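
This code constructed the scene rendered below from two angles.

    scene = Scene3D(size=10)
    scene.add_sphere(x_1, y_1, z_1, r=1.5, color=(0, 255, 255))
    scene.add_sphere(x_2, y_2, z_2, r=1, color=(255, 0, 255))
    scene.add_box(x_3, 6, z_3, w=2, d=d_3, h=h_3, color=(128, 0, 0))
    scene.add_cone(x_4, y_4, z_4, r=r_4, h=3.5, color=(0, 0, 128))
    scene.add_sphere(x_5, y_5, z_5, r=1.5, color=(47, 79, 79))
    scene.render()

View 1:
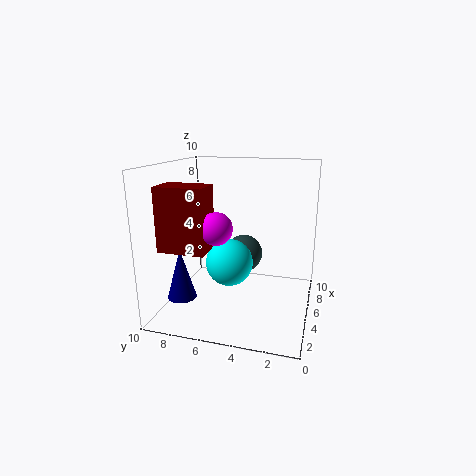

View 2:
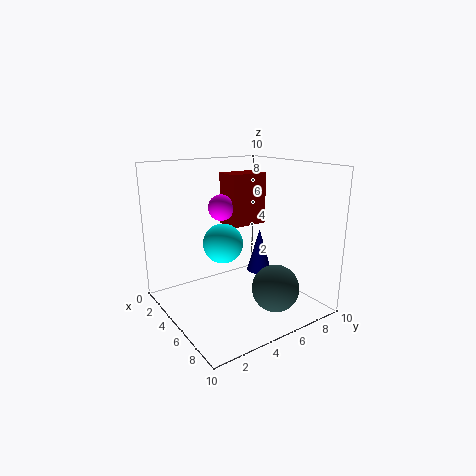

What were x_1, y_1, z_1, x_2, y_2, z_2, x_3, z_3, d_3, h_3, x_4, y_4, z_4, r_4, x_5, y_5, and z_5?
x_1 = 3
y_1 = 5
z_1 = 4
x_2 = 2
y_2 = 5.5
z_2 = 6.5
x_3 = 1
z_3 = 5
d_3 = 3
h_3 = 4
x_4 = 3
y_4 = 8.5
z_4 = 1
r_4 = 1
x_5 = 8.5
y_5 = 5.5
z_5 = 2.5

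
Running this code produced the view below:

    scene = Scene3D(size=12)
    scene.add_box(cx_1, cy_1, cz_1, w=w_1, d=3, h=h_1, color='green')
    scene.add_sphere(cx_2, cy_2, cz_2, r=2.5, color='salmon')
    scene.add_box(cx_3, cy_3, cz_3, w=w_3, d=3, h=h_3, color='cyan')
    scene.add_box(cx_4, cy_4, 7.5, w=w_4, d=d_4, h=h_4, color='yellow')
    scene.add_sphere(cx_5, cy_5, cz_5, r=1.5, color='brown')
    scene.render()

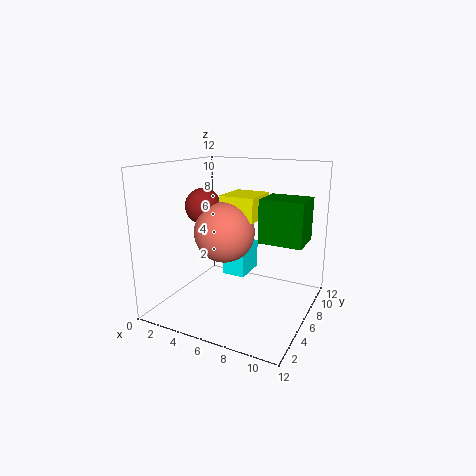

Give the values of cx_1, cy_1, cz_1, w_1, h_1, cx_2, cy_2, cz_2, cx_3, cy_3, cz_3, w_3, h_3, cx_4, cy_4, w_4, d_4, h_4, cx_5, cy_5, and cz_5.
cx_1 = 8; cy_1 = 5.5; cz_1 = 6; w_1 = 3.5; h_1 = 3.5; cx_2 = 5; cy_2 = 5.5; cz_2 = 6.5; cx_3 = 4.5; cy_3 = 6; cz_3 = 2.5; w_3 = 2; h_3 = 2.5; cx_4 = 4.5; cy_4 = 5.5; w_4 = 3; d_4 = 3.5; h_4 = 2; cx_5 = 3; cy_5 = 5.5; cz_5 = 8.5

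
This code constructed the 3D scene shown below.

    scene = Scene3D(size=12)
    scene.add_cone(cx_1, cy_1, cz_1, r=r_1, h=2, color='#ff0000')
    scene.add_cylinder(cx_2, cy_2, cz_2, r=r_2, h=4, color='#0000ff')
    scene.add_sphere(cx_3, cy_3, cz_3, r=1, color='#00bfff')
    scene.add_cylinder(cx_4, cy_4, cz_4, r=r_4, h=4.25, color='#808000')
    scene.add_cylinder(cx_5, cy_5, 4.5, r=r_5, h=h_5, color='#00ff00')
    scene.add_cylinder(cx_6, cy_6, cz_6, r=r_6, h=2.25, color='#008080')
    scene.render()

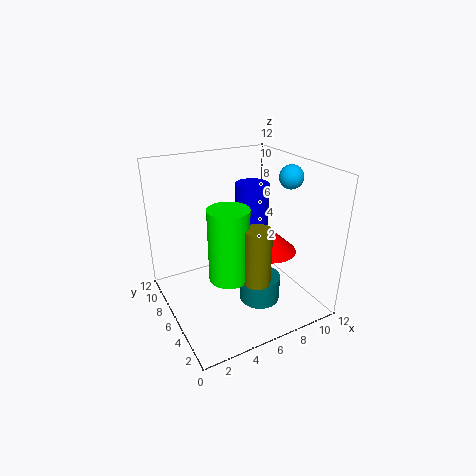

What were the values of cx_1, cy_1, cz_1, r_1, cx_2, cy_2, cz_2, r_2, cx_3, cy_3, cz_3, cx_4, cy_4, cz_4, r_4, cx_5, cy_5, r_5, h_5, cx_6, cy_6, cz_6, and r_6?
cx_1 = 8.75, cy_1 = 5.25, cz_1 = 4.5, r_1 = 2.25, cx_2 = 8.5, cy_2 = 8, cz_2 = 5.75, r_2 = 1.5, cx_3 = 10.5, cy_3 = 5.25, cz_3 = 10.75, cx_4 = 5.25, cy_4 = 1.75, cz_4 = 4.5, r_4 = 1, cx_5 = 3.75, cy_5 = 3.25, r_5 = 1.5, h_5 = 5.5, cx_6 = 7.5, cy_6 = 4.75, cz_6 = 0.25, r_6 = 1.75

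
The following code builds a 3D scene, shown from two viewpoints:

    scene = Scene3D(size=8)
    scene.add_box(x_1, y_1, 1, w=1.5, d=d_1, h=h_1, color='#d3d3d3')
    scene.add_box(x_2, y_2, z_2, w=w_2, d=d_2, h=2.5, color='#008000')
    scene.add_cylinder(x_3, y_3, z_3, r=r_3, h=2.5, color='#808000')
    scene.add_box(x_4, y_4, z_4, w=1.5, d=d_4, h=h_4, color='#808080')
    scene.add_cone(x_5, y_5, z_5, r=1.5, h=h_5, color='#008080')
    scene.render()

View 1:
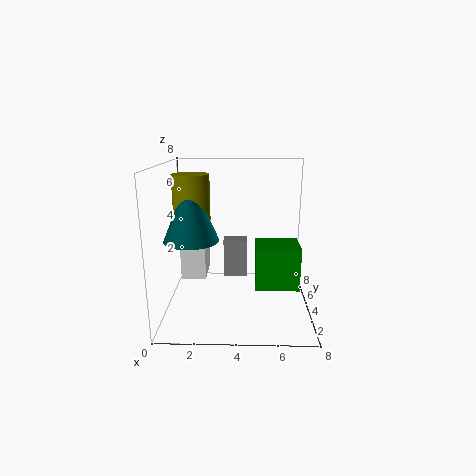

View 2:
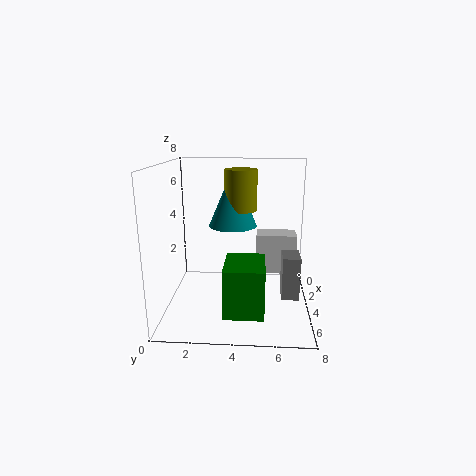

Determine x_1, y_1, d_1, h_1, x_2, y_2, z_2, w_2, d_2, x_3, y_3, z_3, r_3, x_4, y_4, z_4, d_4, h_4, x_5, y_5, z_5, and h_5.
x_1 = 0.5, y_1 = 5, d_1 = 2.5, h_1 = 2.5, x_2 = 5, y_2 = 3.5, z_2 = 1, w_2 = 2.5, d_2 = 2, x_3 = 1.5, y_3 = 4, z_3 = 5, r_3 = 1, x_4 = 3, y_4 = 6.5, z_4 = 0.5, d_4 = 1, h_4 = 2.5, x_5 = 1.5, y_5 = 3.5, z_5 = 4, h_5 = 3.5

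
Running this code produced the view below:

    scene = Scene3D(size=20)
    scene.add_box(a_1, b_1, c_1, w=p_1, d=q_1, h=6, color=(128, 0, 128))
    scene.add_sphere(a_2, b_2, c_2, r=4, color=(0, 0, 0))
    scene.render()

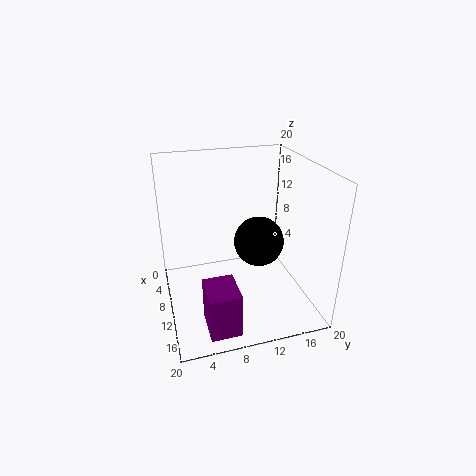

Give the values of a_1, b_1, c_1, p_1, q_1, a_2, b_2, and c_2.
a_1 = 14
b_1 = 4
c_1 = 1
p_1 = 5
q_1 = 4
a_2 = 5
b_2 = 15
c_2 = 6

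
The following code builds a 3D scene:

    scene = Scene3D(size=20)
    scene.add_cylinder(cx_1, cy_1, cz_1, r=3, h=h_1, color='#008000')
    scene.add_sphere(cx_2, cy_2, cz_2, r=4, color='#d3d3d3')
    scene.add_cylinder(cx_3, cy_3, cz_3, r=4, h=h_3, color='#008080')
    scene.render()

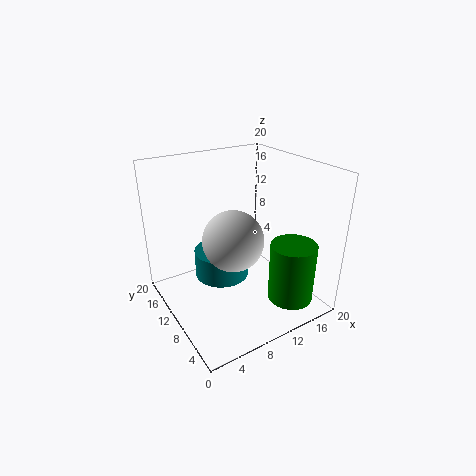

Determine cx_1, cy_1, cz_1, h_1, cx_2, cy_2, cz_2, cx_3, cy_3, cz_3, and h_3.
cx_1 = 14, cy_1 = 3, cz_1 = 3, h_1 = 8, cx_2 = 8, cy_2 = 8, cz_2 = 11, cx_3 = 9, cy_3 = 13, cz_3 = 3, h_3 = 4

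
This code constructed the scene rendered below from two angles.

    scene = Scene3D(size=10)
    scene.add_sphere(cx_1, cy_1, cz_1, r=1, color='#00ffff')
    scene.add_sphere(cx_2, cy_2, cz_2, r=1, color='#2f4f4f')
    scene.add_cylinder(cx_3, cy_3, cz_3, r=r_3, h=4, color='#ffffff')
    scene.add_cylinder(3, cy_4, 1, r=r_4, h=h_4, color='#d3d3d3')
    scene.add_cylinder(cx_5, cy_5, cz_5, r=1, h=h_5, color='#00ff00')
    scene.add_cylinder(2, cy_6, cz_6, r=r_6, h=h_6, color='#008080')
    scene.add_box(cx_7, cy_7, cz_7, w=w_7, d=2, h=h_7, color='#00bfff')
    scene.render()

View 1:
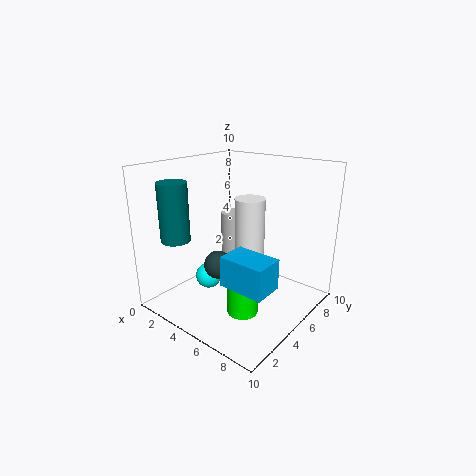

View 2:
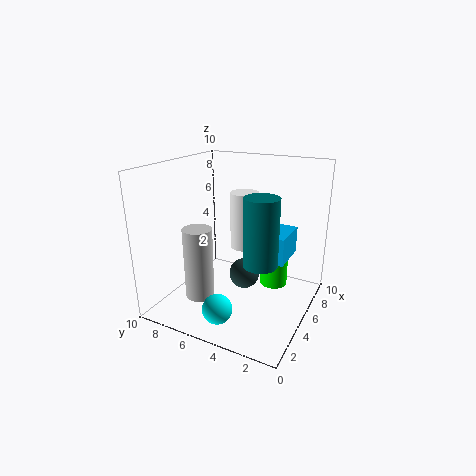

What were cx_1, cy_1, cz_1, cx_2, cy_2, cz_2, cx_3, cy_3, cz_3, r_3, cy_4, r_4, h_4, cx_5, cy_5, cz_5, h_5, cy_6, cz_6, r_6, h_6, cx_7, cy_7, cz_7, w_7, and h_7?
cx_1 = 2
cy_1 = 5
cz_1 = 1
cx_2 = 4
cy_2 = 4
cz_2 = 3
cx_3 = 6
cy_3 = 5
cz_3 = 4
r_3 = 1
cy_4 = 7
r_4 = 1
h_4 = 5
cx_5 = 7
cy_5 = 3
cz_5 = 1
h_5 = 2
cy_6 = 2
cz_6 = 5
r_6 = 1
h_6 = 4
cx_7 = 6
cy_7 = 2
cz_7 = 3
w_7 = 3
h_7 = 2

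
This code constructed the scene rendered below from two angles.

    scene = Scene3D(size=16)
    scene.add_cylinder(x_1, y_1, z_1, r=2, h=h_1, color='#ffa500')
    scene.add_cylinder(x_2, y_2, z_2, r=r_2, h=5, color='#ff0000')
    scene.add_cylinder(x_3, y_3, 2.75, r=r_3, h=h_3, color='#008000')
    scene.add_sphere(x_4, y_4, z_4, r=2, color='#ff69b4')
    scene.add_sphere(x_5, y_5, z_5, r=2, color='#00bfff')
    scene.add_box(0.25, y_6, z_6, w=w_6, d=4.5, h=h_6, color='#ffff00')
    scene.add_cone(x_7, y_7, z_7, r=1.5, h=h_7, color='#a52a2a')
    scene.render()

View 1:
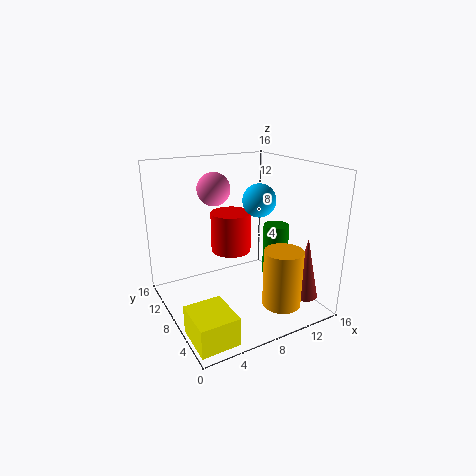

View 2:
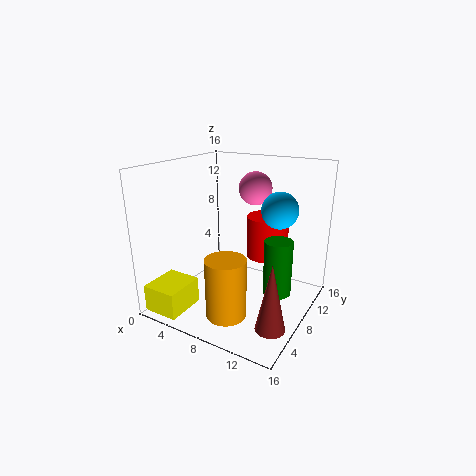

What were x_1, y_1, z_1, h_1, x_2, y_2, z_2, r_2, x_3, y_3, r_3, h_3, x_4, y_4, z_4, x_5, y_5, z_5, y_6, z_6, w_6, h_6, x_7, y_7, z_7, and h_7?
x_1 = 10; y_1 = 2.25; z_1 = 2.25; h_1 = 6; x_2 = 9.5; y_2 = 12.5; z_2 = 4.5; r_2 = 2.5; x_3 = 13; y_3 = 7.75; r_3 = 1.5; h_3 = 6; x_4 = 7.5; y_4 = 13; z_4 = 12.5; x_5 = 12; y_5 = 10; z_5 = 11.25; y_6 = 0.75; z_6 = 0.25; w_6 = 4; h_6 = 3; x_7 = 14.25; y_7 = 3.5; z_7 = 1.25; h_7 = 7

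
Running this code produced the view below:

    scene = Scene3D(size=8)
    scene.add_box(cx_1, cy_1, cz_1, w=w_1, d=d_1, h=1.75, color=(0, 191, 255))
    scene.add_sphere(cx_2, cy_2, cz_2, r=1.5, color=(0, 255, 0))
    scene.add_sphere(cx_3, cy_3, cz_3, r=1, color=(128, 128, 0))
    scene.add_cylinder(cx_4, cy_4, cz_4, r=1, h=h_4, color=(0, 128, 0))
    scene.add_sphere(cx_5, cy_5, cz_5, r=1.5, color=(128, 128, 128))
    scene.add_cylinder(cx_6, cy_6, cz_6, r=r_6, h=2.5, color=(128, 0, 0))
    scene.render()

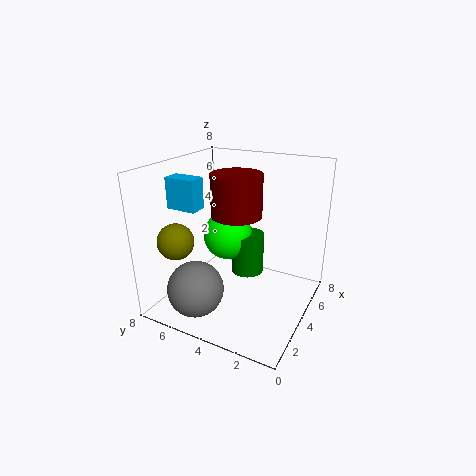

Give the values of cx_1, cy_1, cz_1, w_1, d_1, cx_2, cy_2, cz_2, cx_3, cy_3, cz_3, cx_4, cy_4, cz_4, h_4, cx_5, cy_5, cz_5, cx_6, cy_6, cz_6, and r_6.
cx_1 = 2.75
cy_1 = 6
cz_1 = 5.5
w_1 = 1
d_1 = 1.75
cx_2 = 5.5
cy_2 = 5.5
cz_2 = 3.25
cx_3 = 2
cy_3 = 6.75
cz_3 = 4
cx_4 = 5.75
cy_4 = 4.25
cz_4 = 1
h_4 = 2.5
cx_5 = 1.5
cy_5 = 5.25
cz_5 = 1.75
cx_6 = 5.25
cy_6 = 4.75
cz_6 = 4.75
r_6 = 1.5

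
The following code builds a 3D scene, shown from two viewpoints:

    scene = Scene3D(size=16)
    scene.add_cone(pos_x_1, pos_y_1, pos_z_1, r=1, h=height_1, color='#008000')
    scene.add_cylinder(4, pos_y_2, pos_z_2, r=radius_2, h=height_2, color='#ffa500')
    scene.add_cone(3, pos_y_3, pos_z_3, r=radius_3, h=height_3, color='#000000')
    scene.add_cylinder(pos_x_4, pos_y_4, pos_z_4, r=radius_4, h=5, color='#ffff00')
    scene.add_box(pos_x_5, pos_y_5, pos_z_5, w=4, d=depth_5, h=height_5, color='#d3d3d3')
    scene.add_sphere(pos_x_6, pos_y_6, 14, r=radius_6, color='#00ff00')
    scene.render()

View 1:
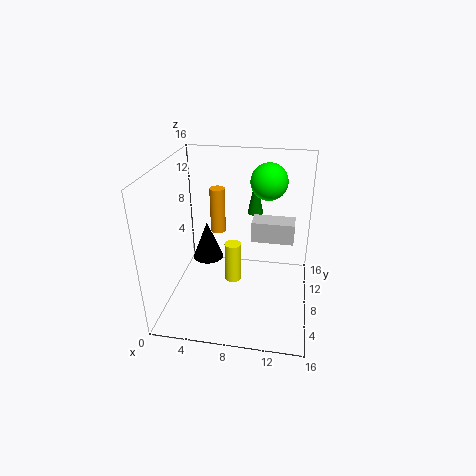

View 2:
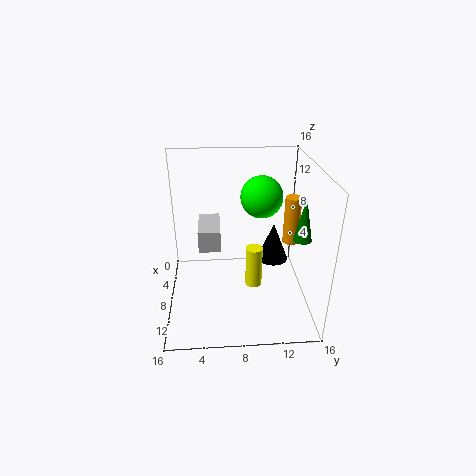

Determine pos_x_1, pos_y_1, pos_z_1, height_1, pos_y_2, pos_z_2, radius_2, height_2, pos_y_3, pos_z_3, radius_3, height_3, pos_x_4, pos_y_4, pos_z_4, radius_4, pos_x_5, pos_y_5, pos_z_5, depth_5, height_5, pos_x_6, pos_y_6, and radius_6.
pos_x_1 = 9, pos_y_1 = 15, pos_z_1 = 8, height_1 = 5, pos_y_2 = 15, pos_z_2 = 5, radius_2 = 1, height_2 = 6, pos_y_3 = 13, pos_z_3 = 2, radius_3 = 2, height_3 = 5, pos_x_4 = 7, pos_y_4 = 10, pos_z_4 = 1, radius_4 = 1, pos_x_5 = 10, pos_y_5 = 4, pos_z_5 = 10, depth_5 = 2, height_5 = 2, pos_x_6 = 11, pos_y_6 = 10, radius_6 = 2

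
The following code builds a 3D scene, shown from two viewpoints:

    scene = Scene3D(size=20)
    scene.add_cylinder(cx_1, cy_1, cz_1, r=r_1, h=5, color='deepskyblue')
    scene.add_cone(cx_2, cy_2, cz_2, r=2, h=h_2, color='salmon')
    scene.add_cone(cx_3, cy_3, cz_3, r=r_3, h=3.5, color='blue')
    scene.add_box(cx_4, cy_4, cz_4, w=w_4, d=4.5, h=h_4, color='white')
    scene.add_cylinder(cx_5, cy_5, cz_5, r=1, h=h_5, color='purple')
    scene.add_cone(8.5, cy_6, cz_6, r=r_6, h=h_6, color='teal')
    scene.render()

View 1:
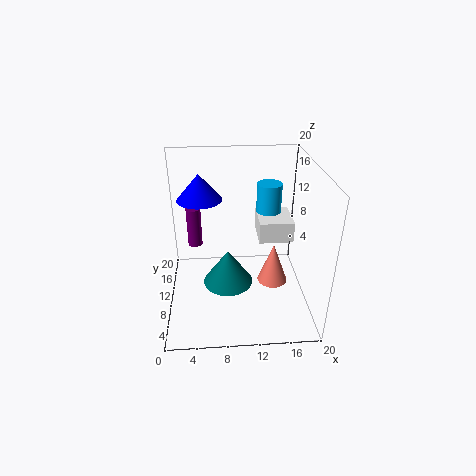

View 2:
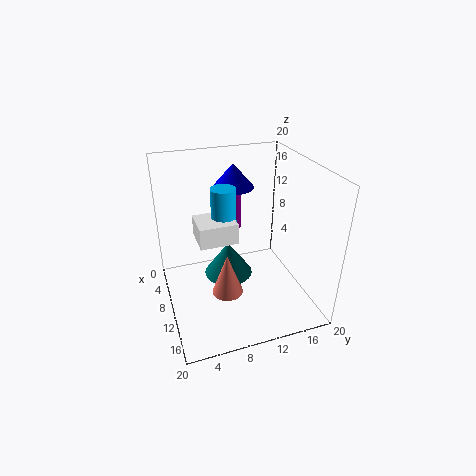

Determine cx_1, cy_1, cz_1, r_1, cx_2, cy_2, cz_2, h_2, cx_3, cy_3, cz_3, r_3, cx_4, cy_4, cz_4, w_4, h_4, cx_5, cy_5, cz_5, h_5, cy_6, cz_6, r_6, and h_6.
cx_1 = 13.5
cy_1 = 7
cz_1 = 14
r_1 = 1.5
cx_2 = 14.5
cy_2 = 7
cz_2 = 5
h_2 = 5.5
cx_3 = 5
cy_3 = 11
cz_3 = 15.5
r_3 = 3
cx_4 = 12
cy_4 = 3.5
cz_4 = 13
w_4 = 4
h_4 = 2.5
cx_5 = 4
cy_5 = 11.5
cz_5 = 8.5
h_5 = 5.5
cy_6 = 9
cz_6 = 3.5
r_6 = 3.5
h_6 = 5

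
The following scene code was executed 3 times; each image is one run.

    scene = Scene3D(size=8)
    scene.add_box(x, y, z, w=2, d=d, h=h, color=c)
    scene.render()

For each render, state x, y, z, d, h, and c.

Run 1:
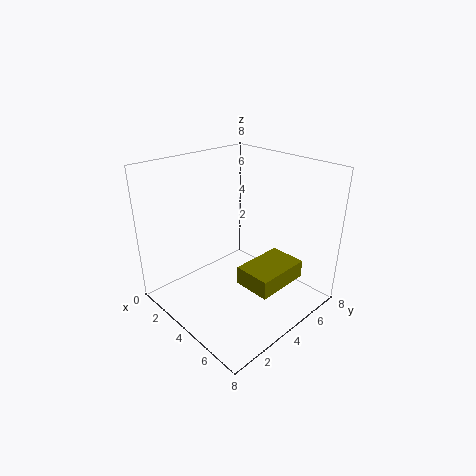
x = 5
y = 3
z = 2
d = 3
h = 1
c = 'olive'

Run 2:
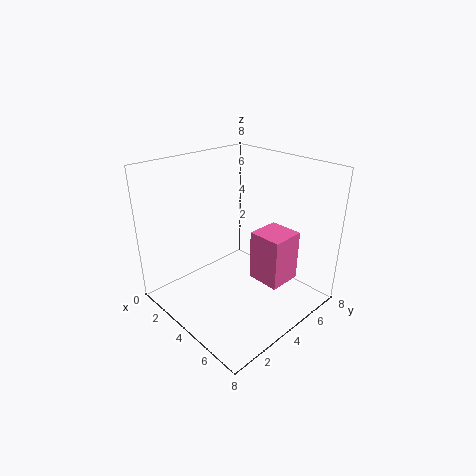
x = 4
y = 5
z = 1
d = 2
h = 3
c = 'hotpink'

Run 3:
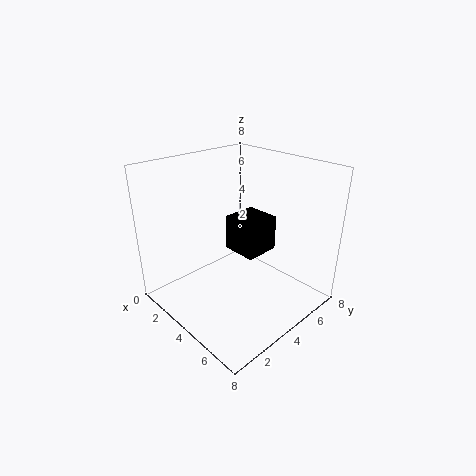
x = 3
y = 4
z = 3
d = 2
h = 2
c = 'black'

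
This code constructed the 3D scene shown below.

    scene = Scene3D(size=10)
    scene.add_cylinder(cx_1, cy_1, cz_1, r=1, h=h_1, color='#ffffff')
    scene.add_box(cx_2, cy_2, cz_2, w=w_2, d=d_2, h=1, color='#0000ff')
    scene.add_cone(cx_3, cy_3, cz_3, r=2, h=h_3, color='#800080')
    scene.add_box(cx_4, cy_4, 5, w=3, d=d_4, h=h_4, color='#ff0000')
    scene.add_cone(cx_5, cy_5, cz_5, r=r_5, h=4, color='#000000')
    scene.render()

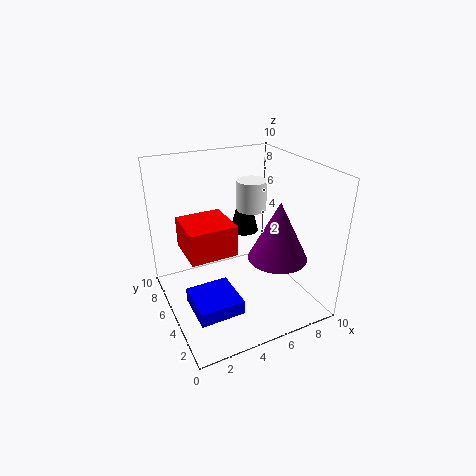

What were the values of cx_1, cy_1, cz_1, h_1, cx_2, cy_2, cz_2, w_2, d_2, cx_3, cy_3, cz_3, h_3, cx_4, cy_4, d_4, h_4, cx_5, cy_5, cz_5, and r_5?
cx_1 = 6, cy_1 = 5, cz_1 = 7, h_1 = 2, cx_2 = 1, cy_2 = 2, cz_2 = 1, w_2 = 3, d_2 = 3, cx_3 = 7, cy_3 = 3, cz_3 = 4, h_3 = 4, cx_4 = 1, cy_4 = 3, d_4 = 3, h_4 = 2, cx_5 = 6, cy_5 = 6, cz_5 = 5, r_5 = 1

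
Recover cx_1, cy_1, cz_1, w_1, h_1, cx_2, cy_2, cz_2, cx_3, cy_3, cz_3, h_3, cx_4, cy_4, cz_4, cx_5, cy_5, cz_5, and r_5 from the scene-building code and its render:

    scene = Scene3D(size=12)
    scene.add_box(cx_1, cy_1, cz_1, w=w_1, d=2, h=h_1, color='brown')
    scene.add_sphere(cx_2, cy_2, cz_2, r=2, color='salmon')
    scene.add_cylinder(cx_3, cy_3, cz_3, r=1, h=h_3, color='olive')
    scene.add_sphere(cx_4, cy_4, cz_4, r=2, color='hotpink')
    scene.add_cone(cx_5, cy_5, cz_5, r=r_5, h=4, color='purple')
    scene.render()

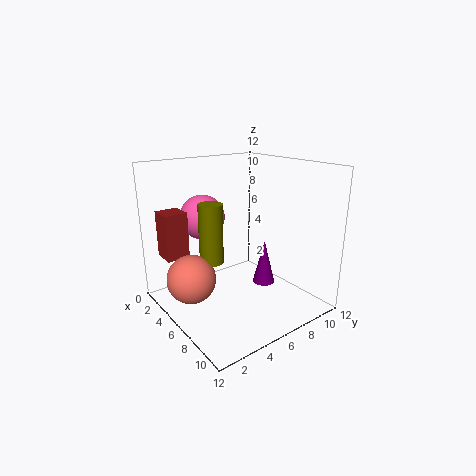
cx_1 = 1; cy_1 = 1; cz_1 = 4; w_1 = 2; h_1 = 4; cx_2 = 5; cy_2 = 2; cz_2 = 3; cx_3 = 5; cy_3 = 4; cz_3 = 4; h_3 = 5; cx_4 = 2; cy_4 = 5; cz_4 = 7; cx_5 = 6; cy_5 = 9; cz_5 = 1; r_5 = 1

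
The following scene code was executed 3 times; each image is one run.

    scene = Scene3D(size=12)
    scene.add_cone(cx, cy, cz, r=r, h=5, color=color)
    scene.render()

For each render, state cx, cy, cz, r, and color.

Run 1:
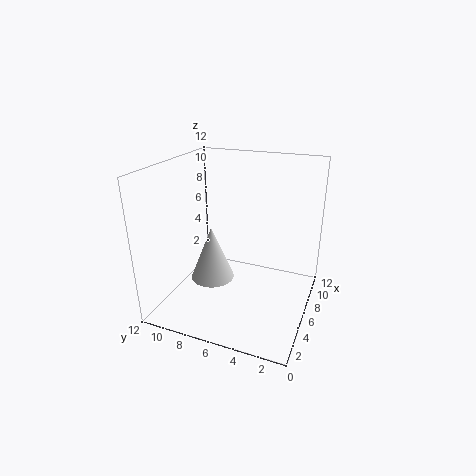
cx = 7; cy = 9; cz = 1; r = 2; color = 'white'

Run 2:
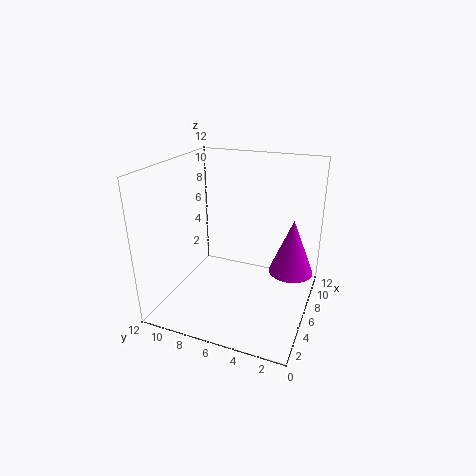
cx = 9; cy = 2; cz = 2; r = 2; color = 'magenta'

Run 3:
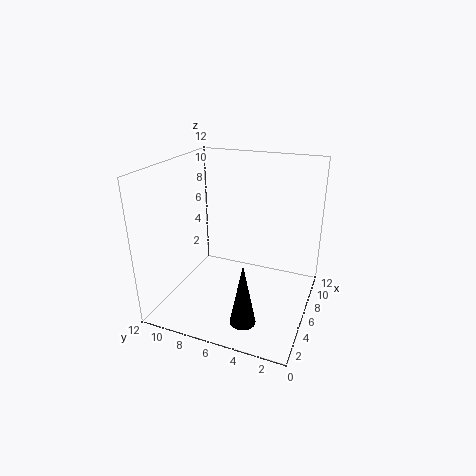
cx = 2; cy = 4; cz = 1; r = 1; color = 'black'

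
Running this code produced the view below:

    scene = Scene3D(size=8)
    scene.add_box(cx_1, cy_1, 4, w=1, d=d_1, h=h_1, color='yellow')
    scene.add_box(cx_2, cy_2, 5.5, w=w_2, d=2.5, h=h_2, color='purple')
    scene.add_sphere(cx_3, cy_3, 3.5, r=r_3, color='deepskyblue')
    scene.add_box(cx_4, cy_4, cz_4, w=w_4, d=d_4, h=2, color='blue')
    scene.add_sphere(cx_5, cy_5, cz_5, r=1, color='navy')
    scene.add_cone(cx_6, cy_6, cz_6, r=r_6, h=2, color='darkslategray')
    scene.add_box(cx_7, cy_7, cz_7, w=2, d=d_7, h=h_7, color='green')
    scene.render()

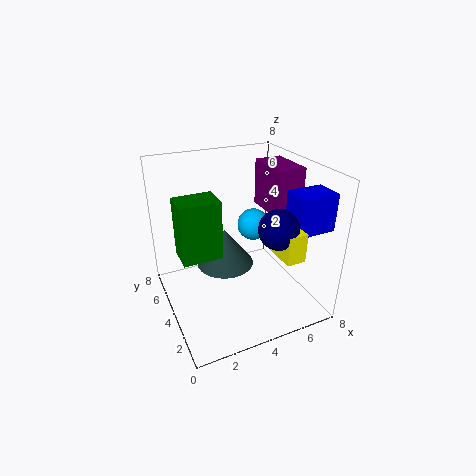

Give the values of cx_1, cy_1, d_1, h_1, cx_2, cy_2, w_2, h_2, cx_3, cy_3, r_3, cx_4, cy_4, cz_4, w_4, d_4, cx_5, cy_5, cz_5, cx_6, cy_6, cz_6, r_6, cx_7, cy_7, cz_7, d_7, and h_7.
cx_1 = 5
cy_1 = 0.5
d_1 = 2
h_1 = 1.5
cx_2 = 5.5
cy_2 = 2.5
w_2 = 1.5
h_2 = 2.5
cx_3 = 6
cy_3 = 6
r_3 = 1
cx_4 = 6
cy_4 = 1
cz_4 = 5
w_4 = 2
d_4 = 1.5
cx_5 = 5
cy_5 = 1.5
cz_5 = 5.5
cx_6 = 3
cy_6 = 3.5
cz_6 = 3
r_6 = 1.5
cx_7 = 0.5
cy_7 = 2.5
cz_7 = 4
d_7 = 1.5
h_7 = 3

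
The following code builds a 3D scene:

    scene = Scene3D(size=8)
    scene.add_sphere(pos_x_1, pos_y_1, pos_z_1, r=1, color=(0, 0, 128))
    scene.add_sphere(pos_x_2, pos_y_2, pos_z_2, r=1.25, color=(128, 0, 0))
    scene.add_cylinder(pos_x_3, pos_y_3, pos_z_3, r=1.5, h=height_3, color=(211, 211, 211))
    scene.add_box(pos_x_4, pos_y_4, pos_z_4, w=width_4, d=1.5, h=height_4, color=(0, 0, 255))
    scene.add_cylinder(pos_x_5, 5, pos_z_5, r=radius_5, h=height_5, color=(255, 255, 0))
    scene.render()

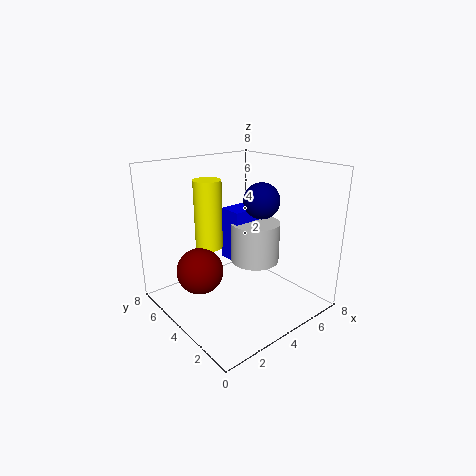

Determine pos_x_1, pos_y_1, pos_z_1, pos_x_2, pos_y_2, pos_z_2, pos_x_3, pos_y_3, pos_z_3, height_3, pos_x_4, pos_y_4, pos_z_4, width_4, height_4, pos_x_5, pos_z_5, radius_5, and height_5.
pos_x_1 = 5.25
pos_y_1 = 3.5
pos_z_1 = 6
pos_x_2 = 1.75
pos_y_2 = 4.5
pos_z_2 = 2.5
pos_x_3 = 6
pos_y_3 = 4.75
pos_z_3 = 1.75
height_3 = 2.5
pos_x_4 = 4.75
pos_y_4 = 5
pos_z_4 = 1.75
width_4 = 2
height_4 = 3.25
pos_x_5 = 2.75
pos_z_5 = 3.5
radius_5 = 0.75
height_5 = 3.75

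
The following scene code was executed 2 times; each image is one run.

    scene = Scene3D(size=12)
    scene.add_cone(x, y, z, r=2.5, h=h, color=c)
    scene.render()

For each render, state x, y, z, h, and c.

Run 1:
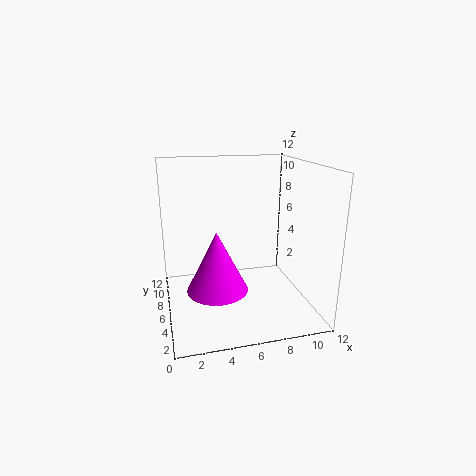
x = 4; y = 5; z = 2; h = 5; c = 'magenta'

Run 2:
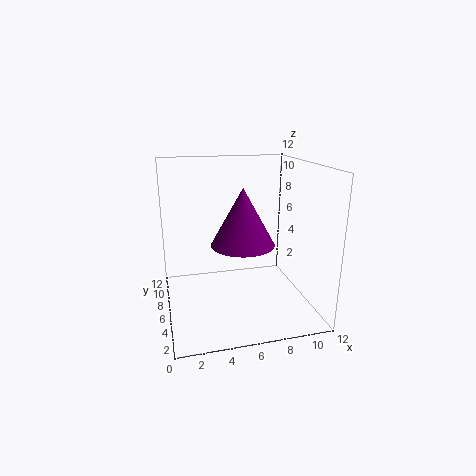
x = 6; y = 4.5; z = 6; h = 4.5; c = 'purple'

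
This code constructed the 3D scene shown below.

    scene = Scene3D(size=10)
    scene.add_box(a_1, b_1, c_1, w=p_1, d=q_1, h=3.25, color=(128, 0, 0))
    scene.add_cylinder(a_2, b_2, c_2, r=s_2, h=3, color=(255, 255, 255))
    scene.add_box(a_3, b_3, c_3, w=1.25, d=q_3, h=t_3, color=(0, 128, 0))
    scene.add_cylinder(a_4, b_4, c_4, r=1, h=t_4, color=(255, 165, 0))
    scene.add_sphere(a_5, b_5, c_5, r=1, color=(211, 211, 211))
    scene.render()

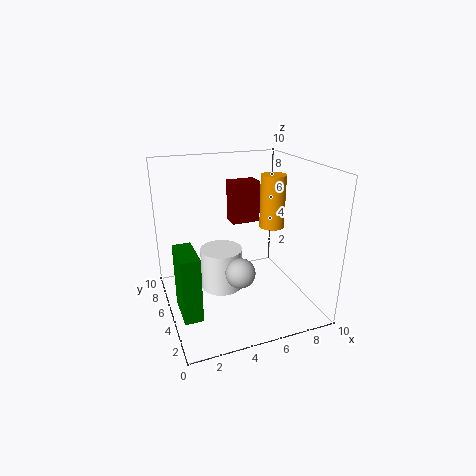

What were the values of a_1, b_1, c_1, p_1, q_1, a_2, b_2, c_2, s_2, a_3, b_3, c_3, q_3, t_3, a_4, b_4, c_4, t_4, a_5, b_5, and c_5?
a_1 = 5.75
b_1 = 8
c_1 = 4.75
p_1 = 2.25
q_1 = 1.5
a_2 = 4
b_2 = 5.75
c_2 = 1
s_2 = 1.5
a_3 = 0.5
b_3 = 2.75
c_3 = 0.5
q_3 = 2.75
t_3 = 4.5
a_4 = 9
b_4 = 7.75
c_4 = 4.25
t_4 = 4.25
a_5 = 4.5
b_5 = 3.25
c_5 = 3.25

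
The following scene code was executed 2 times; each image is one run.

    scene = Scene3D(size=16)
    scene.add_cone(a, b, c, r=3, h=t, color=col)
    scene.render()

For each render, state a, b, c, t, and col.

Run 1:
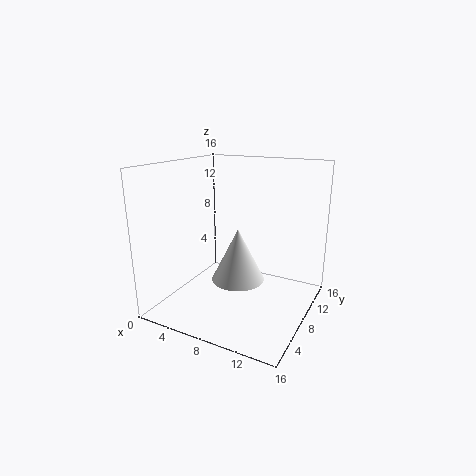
a = 8, b = 8, c = 3, t = 6, col = 'white'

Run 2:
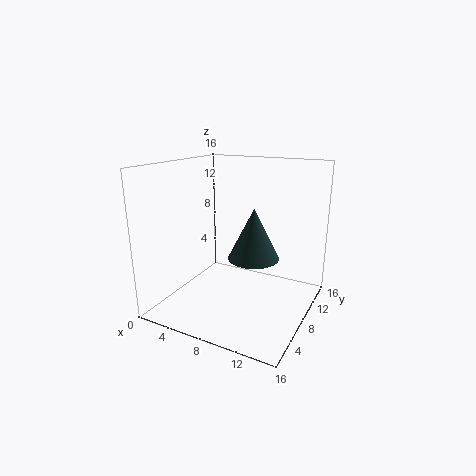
a = 9, b = 10, c = 5, t = 6, col = 'darkslategray'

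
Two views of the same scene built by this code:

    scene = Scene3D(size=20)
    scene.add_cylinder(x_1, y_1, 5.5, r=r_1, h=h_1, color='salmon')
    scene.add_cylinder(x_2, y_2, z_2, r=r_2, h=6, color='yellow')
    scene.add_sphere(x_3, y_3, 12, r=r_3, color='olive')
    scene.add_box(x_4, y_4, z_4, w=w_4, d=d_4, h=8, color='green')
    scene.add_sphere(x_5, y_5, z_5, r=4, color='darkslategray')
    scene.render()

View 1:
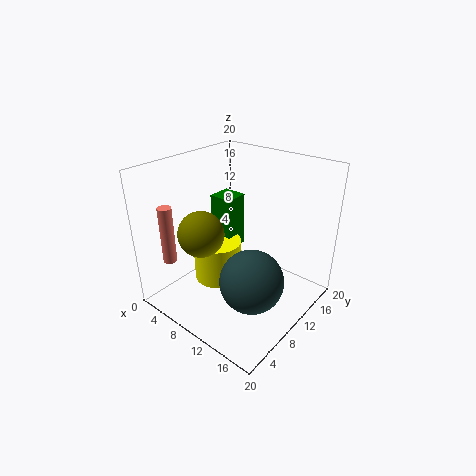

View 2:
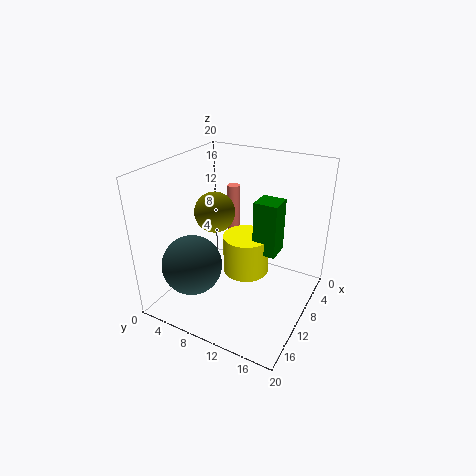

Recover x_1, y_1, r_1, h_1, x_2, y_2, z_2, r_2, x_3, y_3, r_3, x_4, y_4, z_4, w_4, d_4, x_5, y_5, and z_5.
x_1 = 1.5
y_1 = 4.5
r_1 = 1
h_1 = 8.5
x_2 = 6.5
y_2 = 9.5
z_2 = 2.5
r_2 = 3.5
x_3 = 8
y_3 = 5
r_3 = 3
x_4 = 4
y_4 = 11
z_4 = 6.5
w_4 = 3.5
d_4 = 3.5
x_5 = 15.5
y_5 = 6
z_5 = 7.5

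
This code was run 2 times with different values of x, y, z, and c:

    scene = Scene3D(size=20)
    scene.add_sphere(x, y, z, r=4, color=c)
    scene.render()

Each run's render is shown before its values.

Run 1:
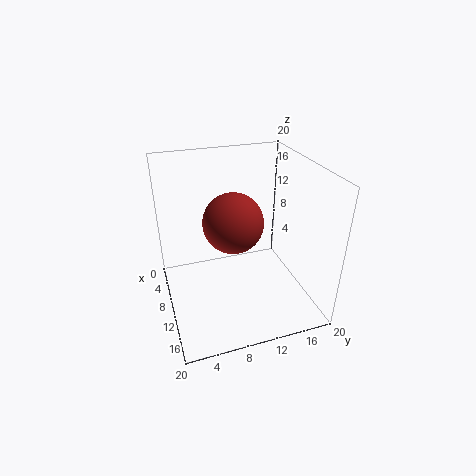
x = 11, y = 9, z = 13, c = 'brown'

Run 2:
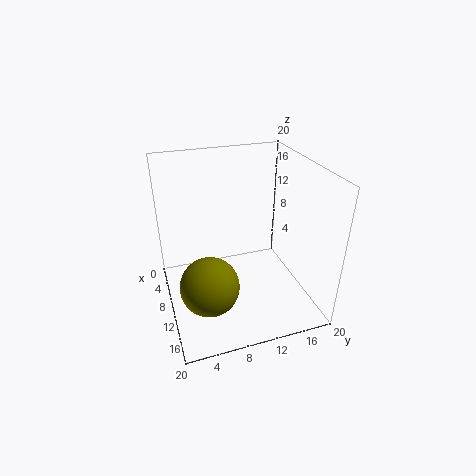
x = 13, y = 5, z = 5, c = 'olive'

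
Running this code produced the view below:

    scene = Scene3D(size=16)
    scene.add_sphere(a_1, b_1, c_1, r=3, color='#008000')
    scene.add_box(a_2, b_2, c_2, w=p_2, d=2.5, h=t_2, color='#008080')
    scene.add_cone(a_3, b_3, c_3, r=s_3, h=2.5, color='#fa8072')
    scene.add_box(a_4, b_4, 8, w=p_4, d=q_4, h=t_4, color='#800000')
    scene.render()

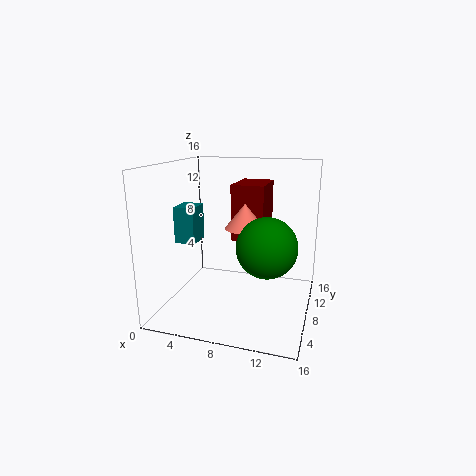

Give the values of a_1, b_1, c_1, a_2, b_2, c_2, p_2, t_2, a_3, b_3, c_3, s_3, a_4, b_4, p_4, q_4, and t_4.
a_1 = 12, b_1 = 4.5, c_1 = 8.5, a_2 = 3.5, b_2 = 2, c_2 = 9, p_2 = 2, t_2 = 3.5, a_3 = 9.5, b_3 = 5.5, c_3 = 10, s_3 = 2, a_4 = 7.5, b_4 = 7, p_4 = 3.5, q_4 = 5, t_4 = 6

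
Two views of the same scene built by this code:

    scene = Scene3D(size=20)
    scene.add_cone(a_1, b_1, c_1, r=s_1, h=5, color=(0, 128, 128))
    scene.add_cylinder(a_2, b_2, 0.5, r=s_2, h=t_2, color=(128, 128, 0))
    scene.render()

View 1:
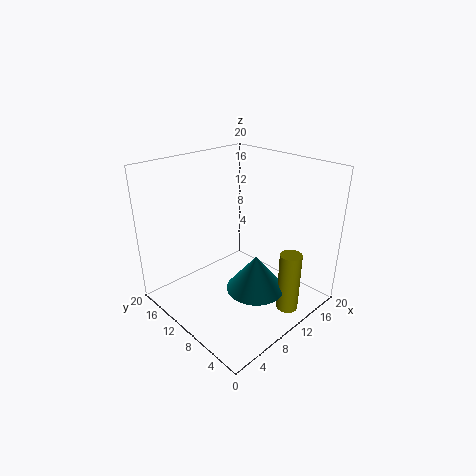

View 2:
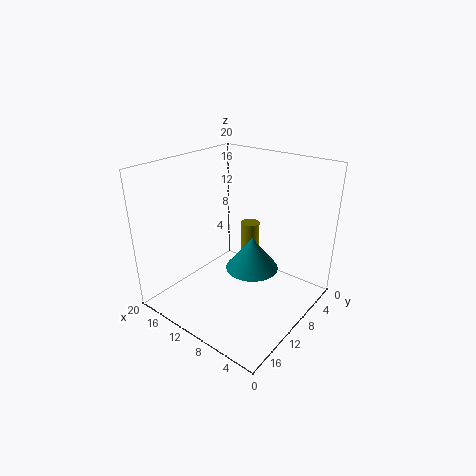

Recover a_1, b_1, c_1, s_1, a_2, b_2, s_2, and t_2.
a_1 = 10, b_1 = 6.5, c_1 = 3.5, s_1 = 4, a_2 = 13, b_2 = 3, s_2 = 1.5, t_2 = 8.5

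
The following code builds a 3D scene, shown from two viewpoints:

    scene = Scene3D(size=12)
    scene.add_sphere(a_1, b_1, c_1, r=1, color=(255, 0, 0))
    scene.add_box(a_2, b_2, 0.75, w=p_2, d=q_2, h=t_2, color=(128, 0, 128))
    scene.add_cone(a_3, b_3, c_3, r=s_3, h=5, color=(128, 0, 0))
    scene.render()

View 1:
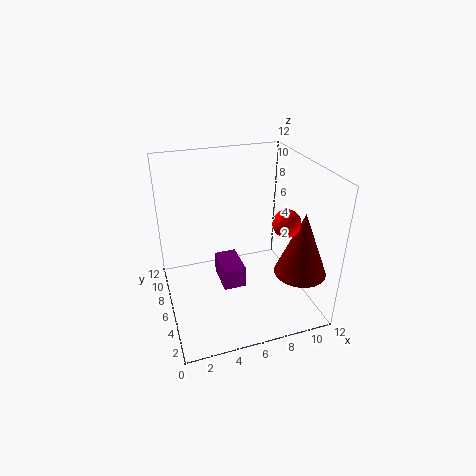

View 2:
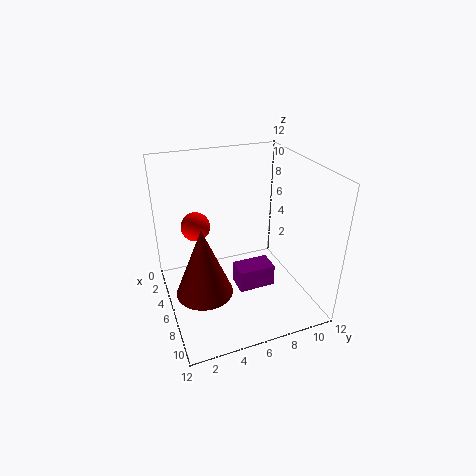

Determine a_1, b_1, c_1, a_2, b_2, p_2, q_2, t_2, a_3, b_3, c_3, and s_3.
a_1 = 8.25
b_1 = 2
c_1 = 9
a_2 = 4.75
b_2 = 6
p_2 = 2
q_2 = 3.25
t_2 = 2
a_3 = 9.75
b_3 = 2
c_3 = 4.5
s_3 = 2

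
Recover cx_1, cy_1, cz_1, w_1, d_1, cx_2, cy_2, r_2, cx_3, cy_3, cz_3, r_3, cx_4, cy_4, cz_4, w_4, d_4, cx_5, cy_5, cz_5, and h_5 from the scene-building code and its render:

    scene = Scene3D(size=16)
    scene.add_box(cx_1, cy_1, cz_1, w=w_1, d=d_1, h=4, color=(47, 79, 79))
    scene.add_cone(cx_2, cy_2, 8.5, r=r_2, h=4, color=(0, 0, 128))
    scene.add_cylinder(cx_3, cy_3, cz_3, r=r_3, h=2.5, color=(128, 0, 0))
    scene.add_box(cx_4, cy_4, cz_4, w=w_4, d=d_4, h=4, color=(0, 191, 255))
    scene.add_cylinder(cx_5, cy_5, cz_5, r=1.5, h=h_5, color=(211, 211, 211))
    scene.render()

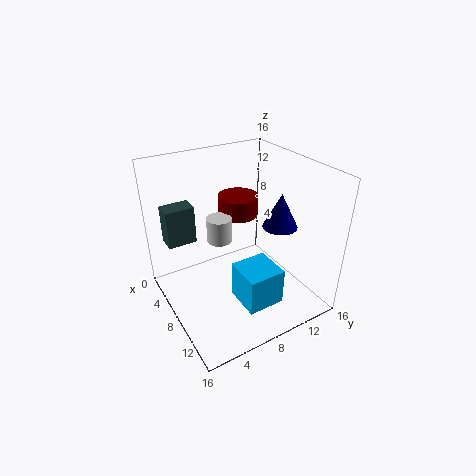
cx_1 = 5, cy_1 = 0.5, cz_1 = 8.5, w_1 = 2, d_1 = 3, cx_2 = 9, cy_2 = 13, r_2 = 2, cx_3 = 3, cy_3 = 11, cz_3 = 8, r_3 = 2.5, cx_4 = 10, cy_4 = 6, cz_4 = 2.5, w_4 = 4, d_4 = 4, cx_5 = 4.5, cy_5 = 7.5, cz_5 = 6, h_5 = 3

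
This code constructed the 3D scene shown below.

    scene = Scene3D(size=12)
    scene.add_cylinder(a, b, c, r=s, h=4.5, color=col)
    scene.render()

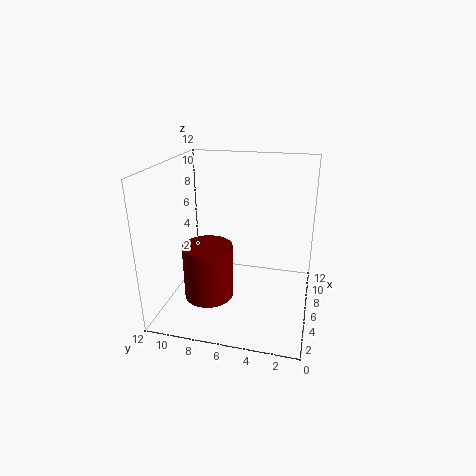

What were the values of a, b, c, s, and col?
a = 4, b = 8, c = 1.5, s = 2, col = 'maroon'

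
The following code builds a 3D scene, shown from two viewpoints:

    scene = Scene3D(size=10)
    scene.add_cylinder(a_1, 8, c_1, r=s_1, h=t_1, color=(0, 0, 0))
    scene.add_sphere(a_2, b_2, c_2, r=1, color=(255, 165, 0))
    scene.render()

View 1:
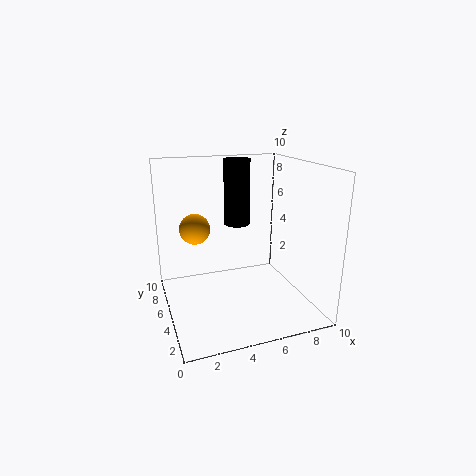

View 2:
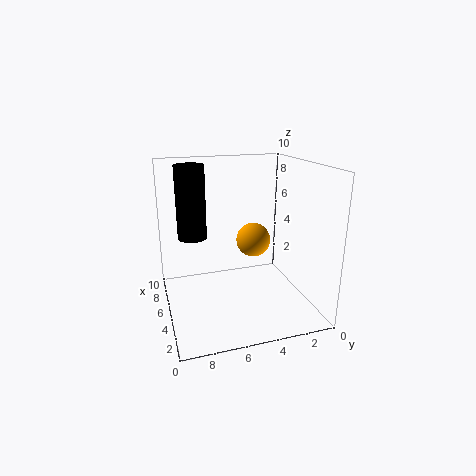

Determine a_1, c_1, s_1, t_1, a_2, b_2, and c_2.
a_1 = 6; c_1 = 5; s_1 = 1; t_1 = 5; a_2 = 2; b_2 = 5; c_2 = 6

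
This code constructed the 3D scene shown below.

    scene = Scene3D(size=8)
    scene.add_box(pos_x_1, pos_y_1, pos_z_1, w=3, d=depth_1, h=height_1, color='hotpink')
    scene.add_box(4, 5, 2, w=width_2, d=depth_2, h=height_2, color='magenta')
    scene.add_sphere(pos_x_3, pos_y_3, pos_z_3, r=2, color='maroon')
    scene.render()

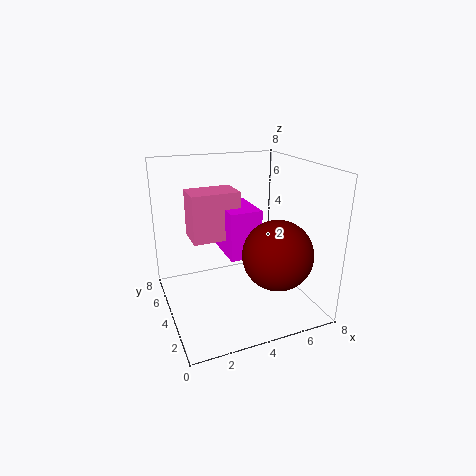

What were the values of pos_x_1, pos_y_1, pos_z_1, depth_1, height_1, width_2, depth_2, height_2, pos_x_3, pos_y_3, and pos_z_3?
pos_x_1 = 2; pos_y_1 = 6; pos_z_1 = 3; depth_1 = 2; height_1 = 3; width_2 = 2; depth_2 = 3; height_2 = 3; pos_x_3 = 6; pos_y_3 = 3; pos_z_3 = 3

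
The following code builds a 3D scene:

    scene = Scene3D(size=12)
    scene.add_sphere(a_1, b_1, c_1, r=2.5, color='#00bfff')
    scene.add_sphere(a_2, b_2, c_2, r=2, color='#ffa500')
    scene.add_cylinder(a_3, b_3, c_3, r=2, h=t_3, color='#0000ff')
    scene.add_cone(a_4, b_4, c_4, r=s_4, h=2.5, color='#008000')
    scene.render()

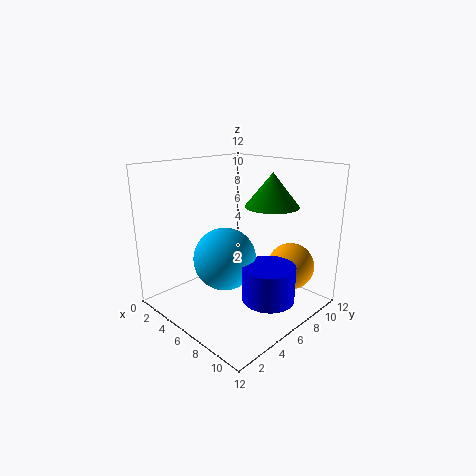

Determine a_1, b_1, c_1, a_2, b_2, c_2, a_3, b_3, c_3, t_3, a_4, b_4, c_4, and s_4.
a_1 = 6.25, b_1 = 4.25, c_1 = 4.75, a_2 = 9, b_2 = 9.5, c_2 = 3.25, a_3 = 10, b_3 = 5.25, c_3 = 2.25, t_3 = 2.75, a_4 = 9.25, b_4 = 6.25, c_4 = 9.25, s_4 = 2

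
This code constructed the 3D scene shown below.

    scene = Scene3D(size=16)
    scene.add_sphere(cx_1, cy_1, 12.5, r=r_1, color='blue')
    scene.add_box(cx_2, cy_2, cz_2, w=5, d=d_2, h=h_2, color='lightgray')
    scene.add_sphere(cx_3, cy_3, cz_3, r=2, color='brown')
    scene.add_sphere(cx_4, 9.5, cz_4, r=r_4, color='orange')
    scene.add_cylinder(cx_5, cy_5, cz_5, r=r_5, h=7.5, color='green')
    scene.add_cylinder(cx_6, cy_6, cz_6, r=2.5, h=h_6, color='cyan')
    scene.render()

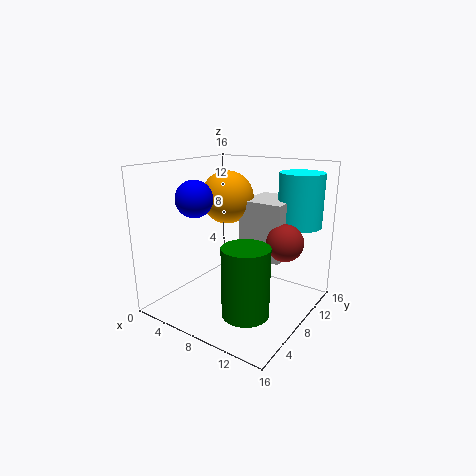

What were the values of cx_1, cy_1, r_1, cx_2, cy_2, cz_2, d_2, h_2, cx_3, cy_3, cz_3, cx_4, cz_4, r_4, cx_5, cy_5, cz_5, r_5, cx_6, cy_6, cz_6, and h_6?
cx_1 = 4.5; cy_1 = 5; r_1 = 2; cx_2 = 7.5; cy_2 = 9; cz_2 = 5.5; d_2 = 5.5; h_2 = 6.5; cx_3 = 13; cy_3 = 9.5; cz_3 = 8; cx_4 = 5.5; cz_4 = 12; r_4 = 3; cx_5 = 11; cy_5 = 5; cz_5 = 1; r_5 = 2.5; cx_6 = 13; cy_6 = 13; cz_6 = 9; h_6 = 6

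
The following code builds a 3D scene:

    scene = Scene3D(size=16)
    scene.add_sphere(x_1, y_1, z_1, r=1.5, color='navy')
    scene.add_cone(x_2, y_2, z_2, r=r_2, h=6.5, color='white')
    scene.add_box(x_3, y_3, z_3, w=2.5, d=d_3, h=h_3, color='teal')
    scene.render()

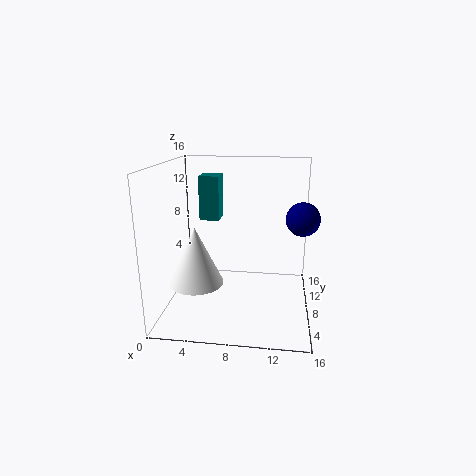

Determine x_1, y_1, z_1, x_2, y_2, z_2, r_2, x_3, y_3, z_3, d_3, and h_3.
x_1 = 14.5
y_1 = 2.5
z_1 = 12
x_2 = 3.5
y_2 = 6.5
z_2 = 3
r_2 = 3
x_3 = 2.5
y_3 = 12.5
z_3 = 8.5
d_3 = 3
h_3 = 5.5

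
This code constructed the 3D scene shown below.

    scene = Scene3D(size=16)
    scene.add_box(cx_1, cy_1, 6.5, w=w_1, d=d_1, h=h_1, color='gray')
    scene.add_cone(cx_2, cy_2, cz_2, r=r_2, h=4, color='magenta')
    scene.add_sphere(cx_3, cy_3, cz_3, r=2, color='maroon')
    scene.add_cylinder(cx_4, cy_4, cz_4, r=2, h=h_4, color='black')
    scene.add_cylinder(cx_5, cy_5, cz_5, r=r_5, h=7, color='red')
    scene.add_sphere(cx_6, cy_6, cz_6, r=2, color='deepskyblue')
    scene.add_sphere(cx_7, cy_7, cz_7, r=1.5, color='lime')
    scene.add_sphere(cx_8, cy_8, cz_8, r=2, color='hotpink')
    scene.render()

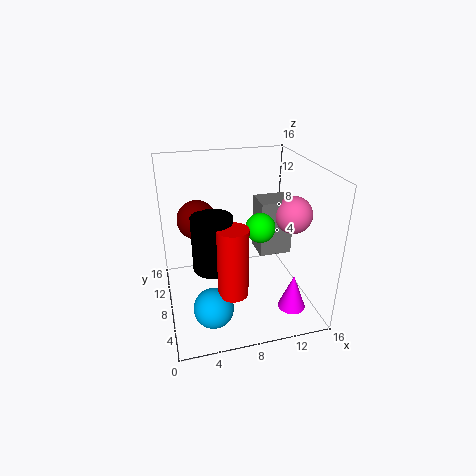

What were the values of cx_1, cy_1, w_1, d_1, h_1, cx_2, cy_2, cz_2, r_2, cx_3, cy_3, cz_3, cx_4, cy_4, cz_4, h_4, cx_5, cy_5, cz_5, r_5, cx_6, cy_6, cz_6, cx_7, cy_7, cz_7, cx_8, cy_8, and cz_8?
cx_1 = 10
cy_1 = 6
w_1 = 3.5
d_1 = 3
h_1 = 6
cx_2 = 13
cy_2 = 3.5
cz_2 = 1
r_2 = 1.5
cx_3 = 3.5
cy_3 = 7.5
cz_3 = 11
cx_4 = 4.5
cy_4 = 4.5
cz_4 = 7
h_4 = 5.5
cx_5 = 6
cy_5 = 2.5
cz_5 = 5
r_5 = 1.5
cx_6 = 4
cy_6 = 2.5
cz_6 = 3.5
cx_7 = 9.5
cy_7 = 5
cz_7 = 10.5
cx_8 = 13.5
cy_8 = 6
cz_8 = 11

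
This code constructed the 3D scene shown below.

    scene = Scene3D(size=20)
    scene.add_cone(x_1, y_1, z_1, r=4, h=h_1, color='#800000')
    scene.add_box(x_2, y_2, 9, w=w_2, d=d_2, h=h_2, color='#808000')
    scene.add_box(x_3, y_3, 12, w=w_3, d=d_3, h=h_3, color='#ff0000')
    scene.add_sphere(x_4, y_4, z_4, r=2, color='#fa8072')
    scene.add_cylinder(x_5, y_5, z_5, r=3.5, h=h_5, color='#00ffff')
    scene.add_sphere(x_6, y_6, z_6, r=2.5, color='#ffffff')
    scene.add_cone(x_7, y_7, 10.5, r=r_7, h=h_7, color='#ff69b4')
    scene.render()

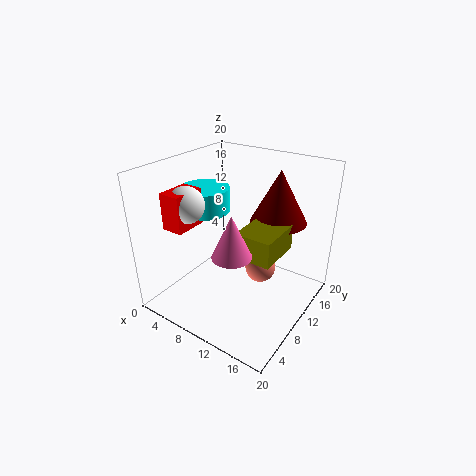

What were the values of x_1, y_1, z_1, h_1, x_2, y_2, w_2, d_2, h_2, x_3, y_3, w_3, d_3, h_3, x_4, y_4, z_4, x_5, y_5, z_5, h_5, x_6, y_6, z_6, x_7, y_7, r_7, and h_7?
x_1 = 13.5
y_1 = 15
z_1 = 11.5
h_1 = 7.5
x_2 = 11.5
y_2 = 7
w_2 = 5
d_2 = 6.5
h_2 = 3.5
x_3 = 2.5
y_3 = 3.5
w_3 = 3
d_3 = 4.5
h_3 = 5
x_4 = 14
y_4 = 9.5
z_4 = 7
x_5 = 4
y_5 = 10.5
z_5 = 12.5
h_5 = 3.5
x_6 = 4.5
y_6 = 6
z_6 = 15
x_7 = 12.5
y_7 = 5
r_7 = 2.5
h_7 = 5.5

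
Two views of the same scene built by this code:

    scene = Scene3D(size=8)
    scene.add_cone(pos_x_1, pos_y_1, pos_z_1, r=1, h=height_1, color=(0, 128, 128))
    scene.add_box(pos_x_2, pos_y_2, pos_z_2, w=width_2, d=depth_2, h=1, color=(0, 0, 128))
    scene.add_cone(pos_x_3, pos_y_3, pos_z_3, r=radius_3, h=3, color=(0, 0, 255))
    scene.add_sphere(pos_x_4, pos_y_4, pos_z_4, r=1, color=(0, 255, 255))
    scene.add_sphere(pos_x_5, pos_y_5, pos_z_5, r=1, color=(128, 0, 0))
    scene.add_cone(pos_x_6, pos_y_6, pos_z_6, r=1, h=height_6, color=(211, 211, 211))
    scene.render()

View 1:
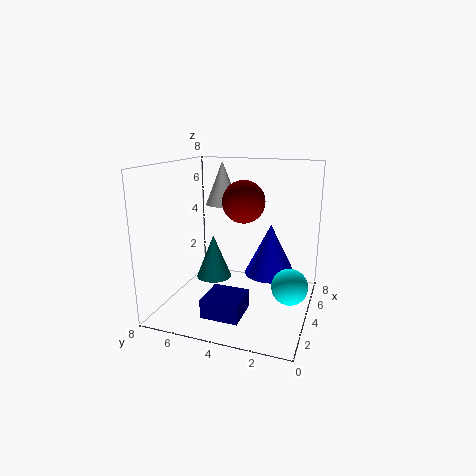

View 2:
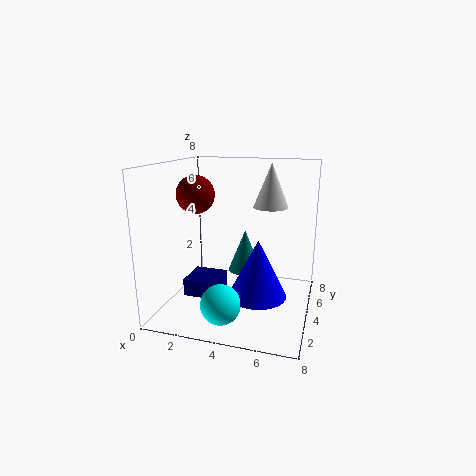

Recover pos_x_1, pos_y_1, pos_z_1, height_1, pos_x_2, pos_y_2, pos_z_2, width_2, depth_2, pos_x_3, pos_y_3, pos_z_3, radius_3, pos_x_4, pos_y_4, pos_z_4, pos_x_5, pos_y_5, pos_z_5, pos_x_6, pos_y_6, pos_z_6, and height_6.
pos_x_1 = 4
pos_y_1 = 5.5
pos_z_1 = 1.5
height_1 = 2.5
pos_x_2 = 1
pos_y_2 = 3
pos_z_2 = 0.5
width_2 = 2
depth_2 = 2
pos_x_3 = 5.5
pos_y_3 = 2.5
pos_z_3 = 1.5
radius_3 = 1.5
pos_x_4 = 4
pos_y_4 = 1
pos_z_4 = 1.5
pos_x_5 = 2
pos_y_5 = 3
pos_z_5 = 6.5
pos_x_6 = 5.5
pos_y_6 = 5.5
pos_z_6 = 5.5
height_6 = 2.5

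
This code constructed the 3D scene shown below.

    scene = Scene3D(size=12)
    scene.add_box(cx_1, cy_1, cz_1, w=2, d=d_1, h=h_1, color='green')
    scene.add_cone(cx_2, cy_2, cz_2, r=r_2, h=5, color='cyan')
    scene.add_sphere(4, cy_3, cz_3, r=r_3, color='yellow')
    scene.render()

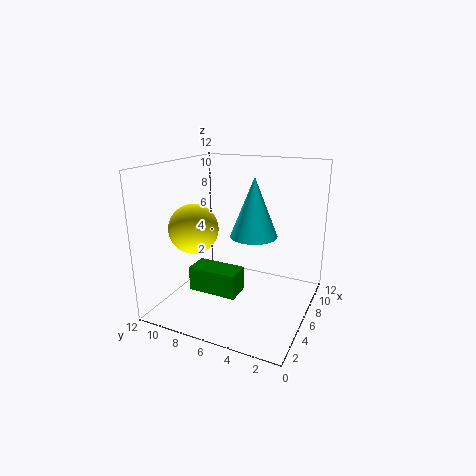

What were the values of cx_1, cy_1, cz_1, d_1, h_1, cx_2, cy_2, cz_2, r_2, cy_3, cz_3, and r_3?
cx_1 = 3, cy_1 = 5, cz_1 = 2, d_1 = 4, h_1 = 2, cx_2 = 7, cy_2 = 5, cz_2 = 6, r_2 = 2, cy_3 = 9, cz_3 = 7, r_3 = 2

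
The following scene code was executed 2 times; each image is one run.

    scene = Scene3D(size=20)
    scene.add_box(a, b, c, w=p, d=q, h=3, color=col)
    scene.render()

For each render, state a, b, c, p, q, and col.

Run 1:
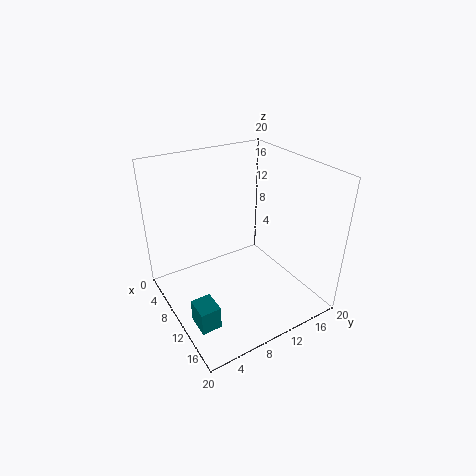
a = 14.5, b = 0.5, c = 3.5, p = 3, q = 2.5, col = 'teal'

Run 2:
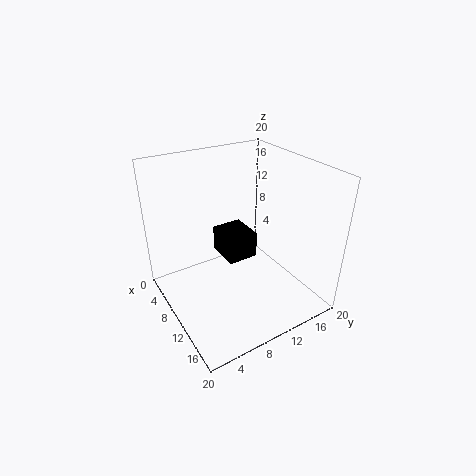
a = 12.5, b = 5, c = 11.5, p = 4, q = 3.5, col = 'black'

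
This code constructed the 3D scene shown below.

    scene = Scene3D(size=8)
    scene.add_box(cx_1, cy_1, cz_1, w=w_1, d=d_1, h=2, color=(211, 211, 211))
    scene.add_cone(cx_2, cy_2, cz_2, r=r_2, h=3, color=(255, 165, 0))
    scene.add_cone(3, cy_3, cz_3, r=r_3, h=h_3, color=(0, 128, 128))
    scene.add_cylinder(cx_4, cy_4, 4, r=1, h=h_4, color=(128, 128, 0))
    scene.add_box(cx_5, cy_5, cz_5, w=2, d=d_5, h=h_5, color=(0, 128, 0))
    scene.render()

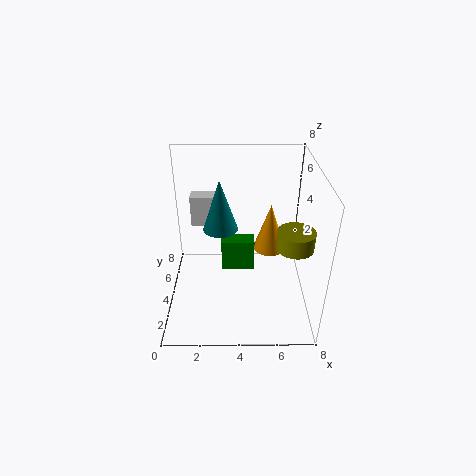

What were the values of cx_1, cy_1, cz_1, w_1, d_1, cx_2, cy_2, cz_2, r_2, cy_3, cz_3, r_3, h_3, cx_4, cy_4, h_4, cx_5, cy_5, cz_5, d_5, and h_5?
cx_1 = 1
cy_1 = 7
cz_1 = 3
w_1 = 2
d_1 = 1
cx_2 = 6
cy_2 = 6
cz_2 = 2
r_2 = 1
cy_3 = 5
cz_3 = 4
r_3 = 1
h_3 = 3
cx_4 = 7
cy_4 = 3
h_4 = 1
cx_5 = 3
cy_5 = 5
cz_5 = 1
d_5 = 1
h_5 = 2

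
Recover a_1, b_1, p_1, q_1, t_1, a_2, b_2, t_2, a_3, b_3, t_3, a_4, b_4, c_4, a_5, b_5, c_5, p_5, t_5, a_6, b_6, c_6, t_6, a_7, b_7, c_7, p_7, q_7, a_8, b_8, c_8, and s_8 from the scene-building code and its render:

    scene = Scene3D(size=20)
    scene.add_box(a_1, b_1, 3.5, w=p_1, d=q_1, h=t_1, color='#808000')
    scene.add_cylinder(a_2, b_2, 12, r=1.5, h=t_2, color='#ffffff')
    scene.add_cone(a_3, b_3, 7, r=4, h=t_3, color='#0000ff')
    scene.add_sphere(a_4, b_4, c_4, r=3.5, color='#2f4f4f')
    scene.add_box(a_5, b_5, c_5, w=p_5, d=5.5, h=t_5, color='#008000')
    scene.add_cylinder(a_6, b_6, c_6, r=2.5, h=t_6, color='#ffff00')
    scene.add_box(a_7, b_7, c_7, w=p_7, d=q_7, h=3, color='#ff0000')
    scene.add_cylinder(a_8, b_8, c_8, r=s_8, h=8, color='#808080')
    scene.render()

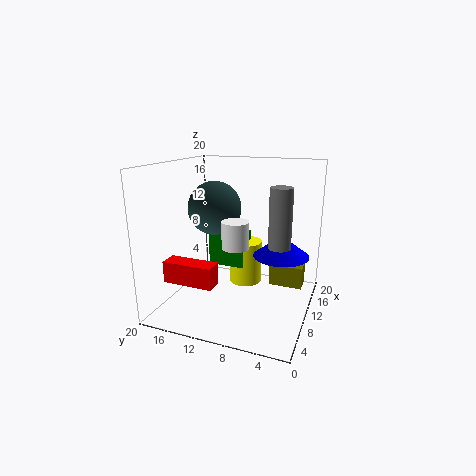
a_1 = 10.5
b_1 = 1
p_1 = 2.5
q_1 = 4.5
t_1 = 3
a_2 = 1.5
b_2 = 7
t_2 = 3
a_3 = 13
b_3 = 4.5
t_3 = 3
a_4 = 8
b_4 = 12.5
c_4 = 14.5
a_5 = 12
b_5 = 10
c_5 = 4.5
p_5 = 3.5
t_5 = 5
a_6 = 14.5
b_6 = 10.5
c_6 = 1.5
t_6 = 6.5
a_7 = 4
b_7 = 11.5
c_7 = 4.5
p_7 = 2.5
q_7 = 7
a_8 = 9.5
b_8 = 4
c_8 = 9.5
s_8 = 1.5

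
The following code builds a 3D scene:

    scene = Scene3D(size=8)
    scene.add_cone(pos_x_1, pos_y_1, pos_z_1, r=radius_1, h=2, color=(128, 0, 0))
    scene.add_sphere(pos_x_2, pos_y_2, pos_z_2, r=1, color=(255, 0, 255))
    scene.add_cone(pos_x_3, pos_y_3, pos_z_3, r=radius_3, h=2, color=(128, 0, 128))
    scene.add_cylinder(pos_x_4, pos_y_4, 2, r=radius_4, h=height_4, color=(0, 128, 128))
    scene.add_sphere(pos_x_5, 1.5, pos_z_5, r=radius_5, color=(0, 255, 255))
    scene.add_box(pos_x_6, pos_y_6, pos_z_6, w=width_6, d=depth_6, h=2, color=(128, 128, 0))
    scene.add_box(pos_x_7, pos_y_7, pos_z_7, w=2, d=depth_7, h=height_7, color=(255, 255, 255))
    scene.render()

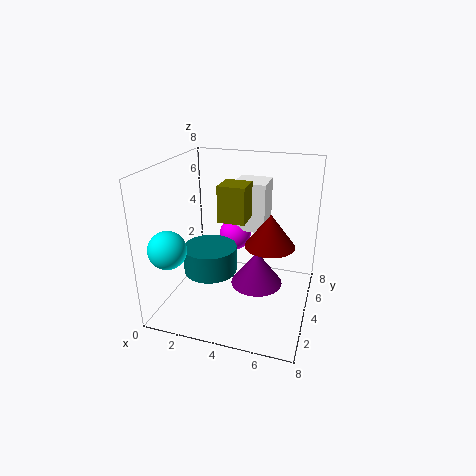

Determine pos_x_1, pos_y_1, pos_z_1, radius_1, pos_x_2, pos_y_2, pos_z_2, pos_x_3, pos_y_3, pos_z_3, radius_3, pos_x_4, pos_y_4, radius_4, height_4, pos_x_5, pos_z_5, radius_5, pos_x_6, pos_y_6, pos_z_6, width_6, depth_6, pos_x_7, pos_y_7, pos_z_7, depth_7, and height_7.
pos_x_1 = 5.5; pos_y_1 = 5.5; pos_z_1 = 3; radius_1 = 1.5; pos_x_2 = 3; pos_y_2 = 6.5; pos_z_2 = 3; pos_x_3 = 5; pos_y_3 = 4.5; pos_z_3 = 1; radius_3 = 1.5; pos_x_4 = 2.5; pos_y_4 = 3.5; radius_4 = 1.5; height_4 = 1.5; pos_x_5 = 1; pos_z_5 = 4; radius_5 = 1; pos_x_6 = 3; pos_y_6 = 3.5; pos_z_6 = 5; width_6 = 1.5; depth_6 = 1.5; pos_x_7 = 3; pos_y_7 = 6; pos_z_7 = 3.5; depth_7 = 2; height_7 = 3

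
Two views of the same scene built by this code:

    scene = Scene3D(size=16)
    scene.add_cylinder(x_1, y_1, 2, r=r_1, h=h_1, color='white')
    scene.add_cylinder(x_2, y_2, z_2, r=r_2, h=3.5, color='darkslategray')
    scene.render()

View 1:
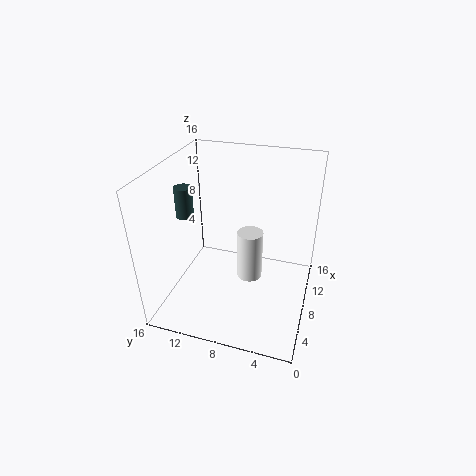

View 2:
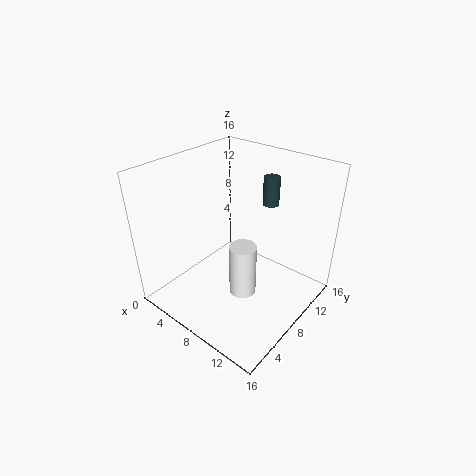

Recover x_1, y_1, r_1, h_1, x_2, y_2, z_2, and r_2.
x_1 = 9.5; y_1 = 7; r_1 = 1.5; h_1 = 6; x_2 = 8; y_2 = 14.25; z_2 = 9.75; r_2 = 1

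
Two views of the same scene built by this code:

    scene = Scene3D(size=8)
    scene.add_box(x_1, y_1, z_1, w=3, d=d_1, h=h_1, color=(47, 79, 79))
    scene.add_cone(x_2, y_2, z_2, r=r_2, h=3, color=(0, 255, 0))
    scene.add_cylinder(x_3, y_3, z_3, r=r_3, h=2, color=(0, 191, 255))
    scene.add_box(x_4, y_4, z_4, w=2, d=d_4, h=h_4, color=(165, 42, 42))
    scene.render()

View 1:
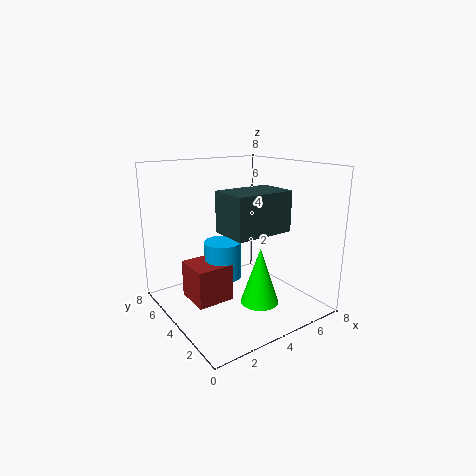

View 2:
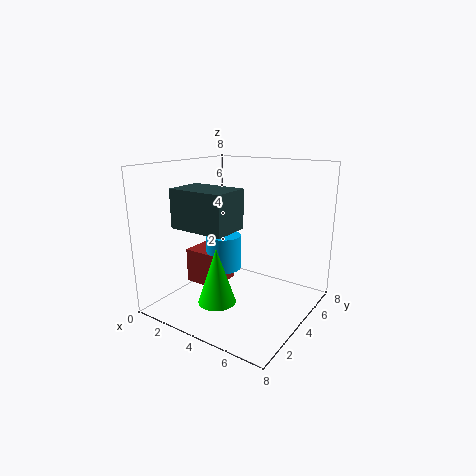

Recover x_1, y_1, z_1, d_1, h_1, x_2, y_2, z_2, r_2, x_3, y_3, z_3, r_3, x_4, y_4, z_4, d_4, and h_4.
x_1 = 2
y_1 = 1
z_1 = 5
d_1 = 2
h_1 = 2
x_2 = 4
y_2 = 2
z_2 = 1
r_2 = 1
x_3 = 3
y_3 = 4
z_3 = 2
r_3 = 1
x_4 = 1
y_4 = 3
z_4 = 1
d_4 = 2
h_4 = 2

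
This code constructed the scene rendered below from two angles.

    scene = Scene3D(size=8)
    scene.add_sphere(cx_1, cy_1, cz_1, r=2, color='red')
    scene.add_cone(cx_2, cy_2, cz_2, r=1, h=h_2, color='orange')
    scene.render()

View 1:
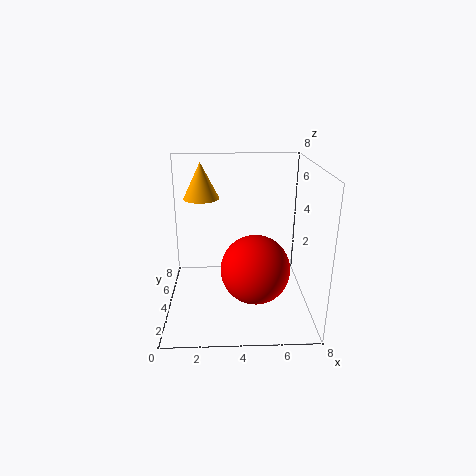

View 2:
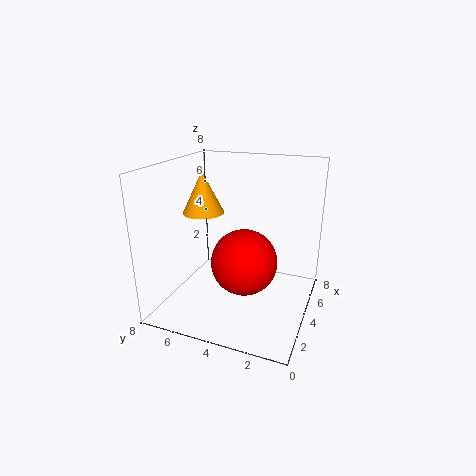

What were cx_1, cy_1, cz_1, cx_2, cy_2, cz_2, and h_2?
cx_1 = 5
cy_1 = 4
cz_1 = 2
cx_2 = 2
cy_2 = 5
cz_2 = 6
h_2 = 2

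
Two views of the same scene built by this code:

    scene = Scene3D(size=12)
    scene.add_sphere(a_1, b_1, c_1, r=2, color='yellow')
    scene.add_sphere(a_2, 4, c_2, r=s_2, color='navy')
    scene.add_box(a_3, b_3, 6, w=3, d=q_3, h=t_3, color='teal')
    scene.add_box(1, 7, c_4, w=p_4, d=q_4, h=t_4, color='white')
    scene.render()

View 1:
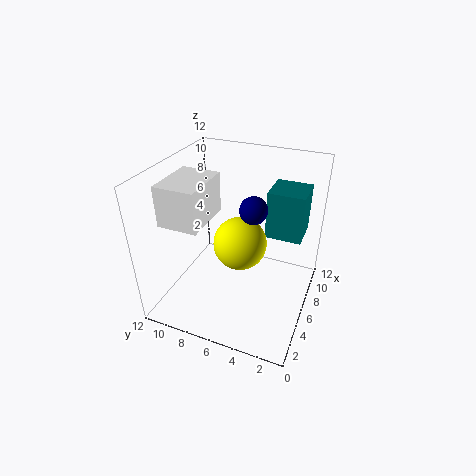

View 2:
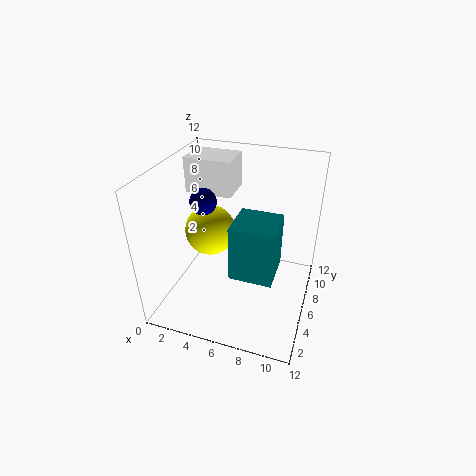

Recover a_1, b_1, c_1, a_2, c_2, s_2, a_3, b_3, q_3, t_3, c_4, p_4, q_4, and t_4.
a_1 = 4, b_1 = 5, c_1 = 7, a_2 = 4, c_2 = 10, s_2 = 1, a_3 = 7, b_3 = 1, q_3 = 3, t_3 = 4, c_4 = 9, p_4 = 4, q_4 = 3, t_4 = 3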